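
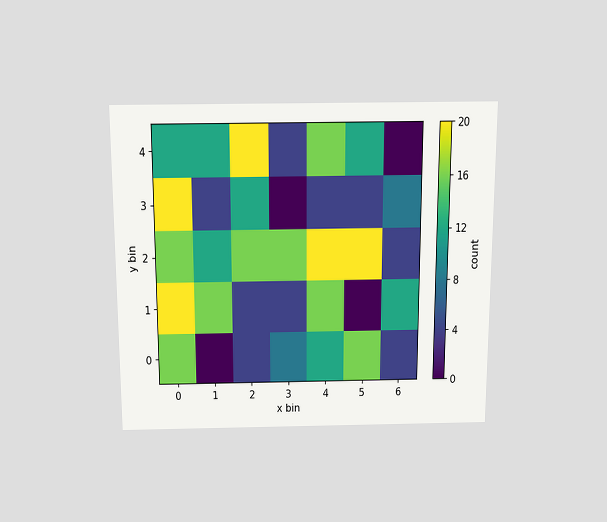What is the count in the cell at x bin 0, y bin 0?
The chart is viewed slightly from above. Matching the cell (0, 0) against the colorbar gives 16.

16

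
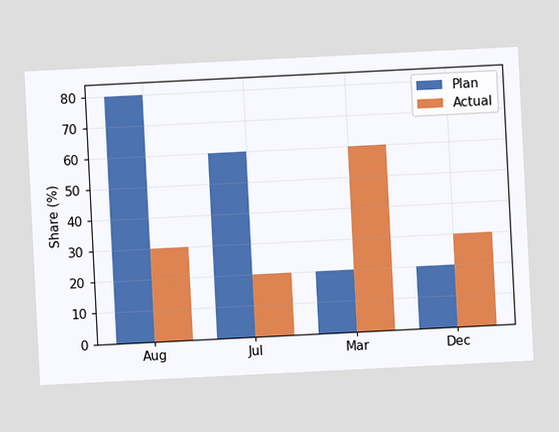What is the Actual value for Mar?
60%

The chart is tilted about 3° counter-clockwise. The Actual bar at Mar reaches 60% on the y-axis.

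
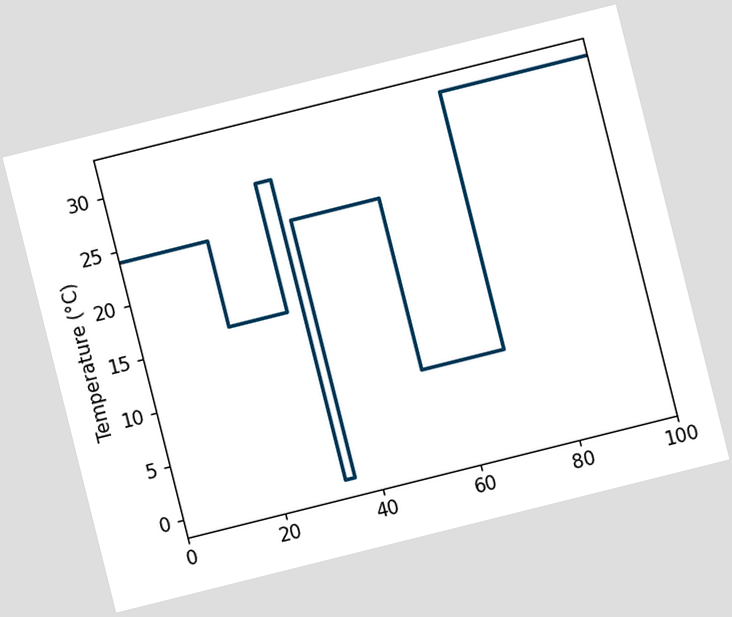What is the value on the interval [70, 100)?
32°C

The chart is tilted about 14° counter-clockwise. On [70, 100) the step sits at 32°C.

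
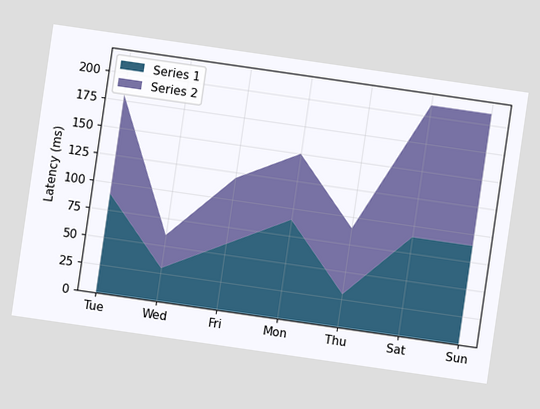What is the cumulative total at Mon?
The chart is tilted about 8° clockwise. The stacked total at Mon reaches 150ms.

150ms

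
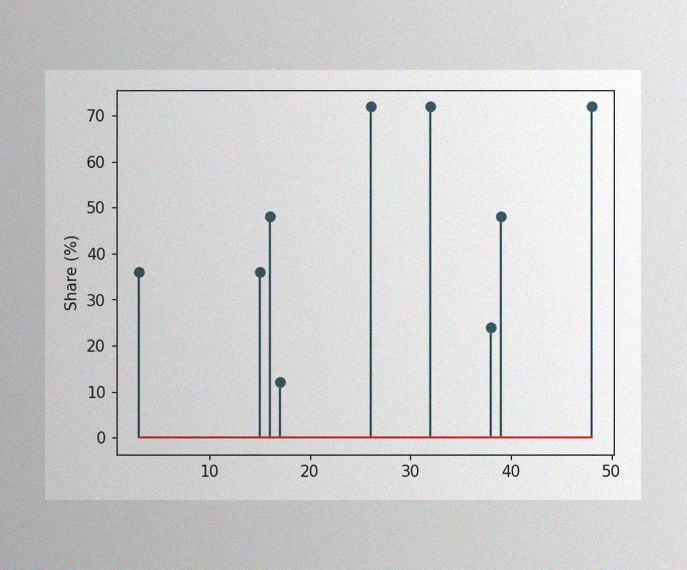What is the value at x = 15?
The image has some photo noise and uneven lighting. The stem at x=15 reaches 36%.

36%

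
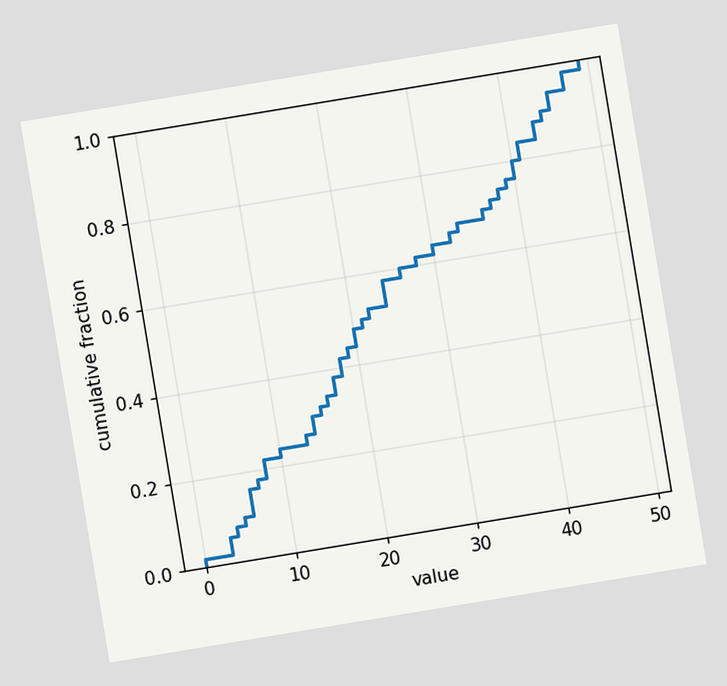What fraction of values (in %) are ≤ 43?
The chart is tilted about 9° counter-clockwise. At x=43 the ECDF step is at 88%.

88%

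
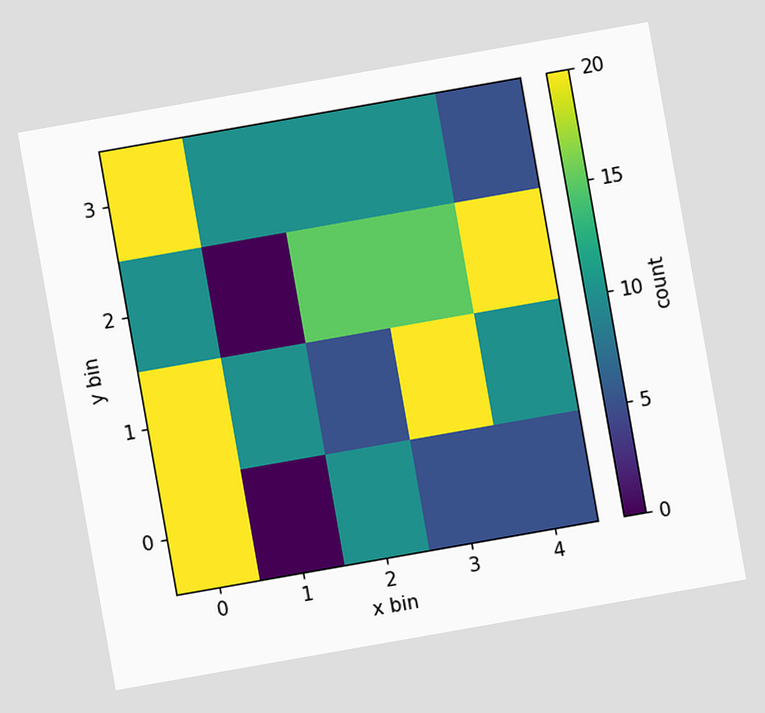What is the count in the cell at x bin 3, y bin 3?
The chart is tilted about 10° counter-clockwise. Matching the cell (3, 3) against the colorbar gives 10.

10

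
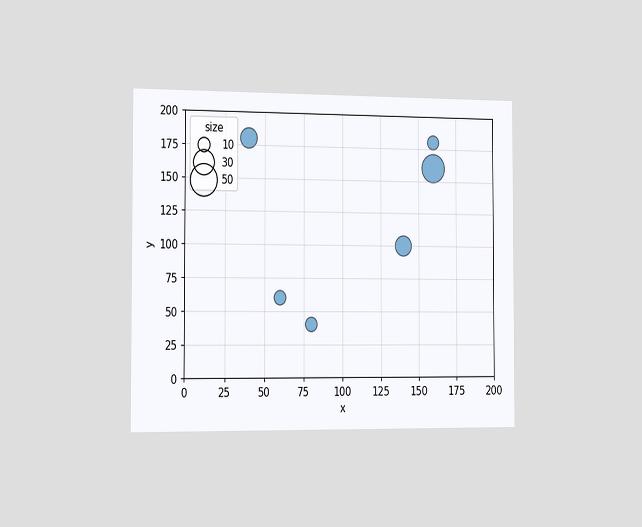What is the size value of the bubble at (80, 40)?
The chart is viewed slightly from the left. Matching the bubble at (80, 40) against the size legend gives 10.

10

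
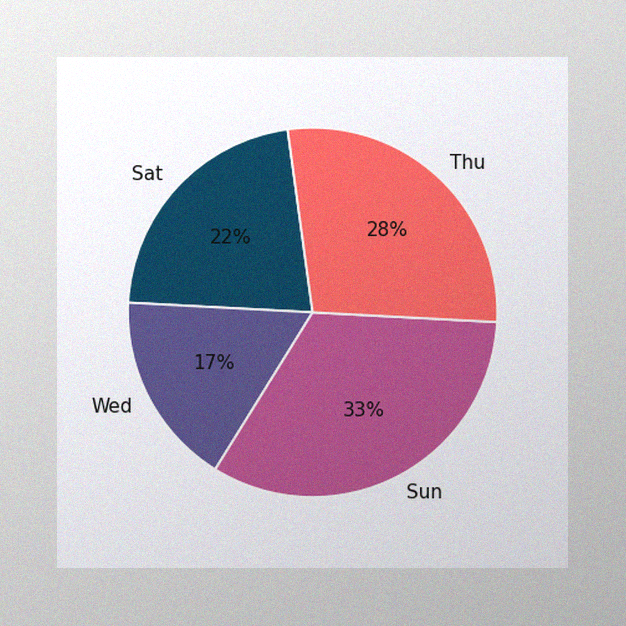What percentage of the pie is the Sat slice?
22%

The image has some photo noise and uneven lighting. The Sat slice takes up 22% of the pie.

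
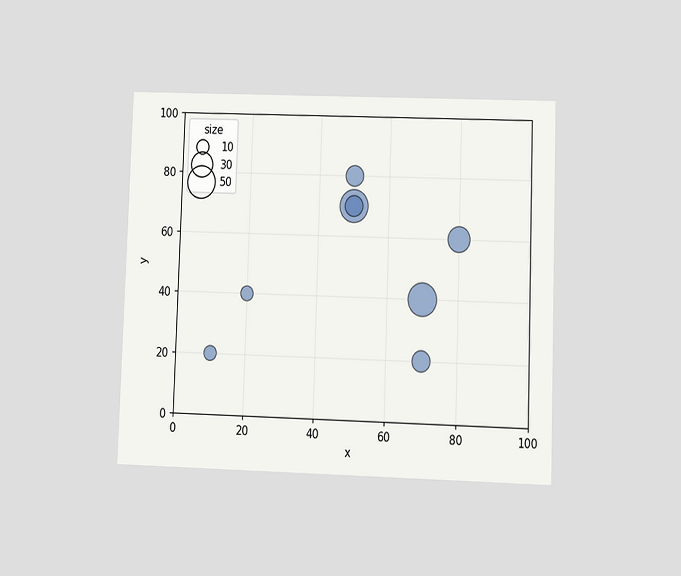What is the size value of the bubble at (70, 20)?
20

The chart is viewed at a slight angle. Matching the bubble at (70, 20) against the size legend gives 20.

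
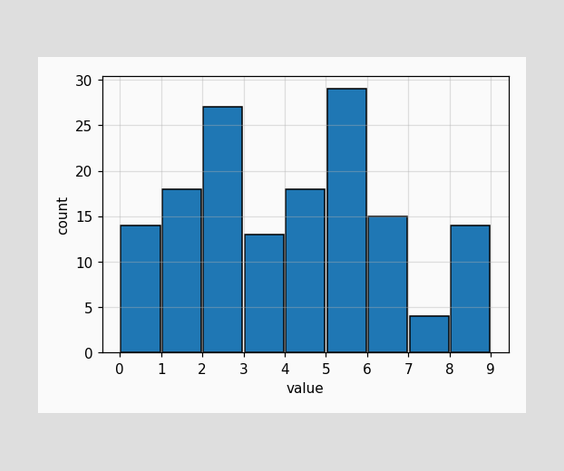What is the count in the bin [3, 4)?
13

The [3, 4) bin has height 13.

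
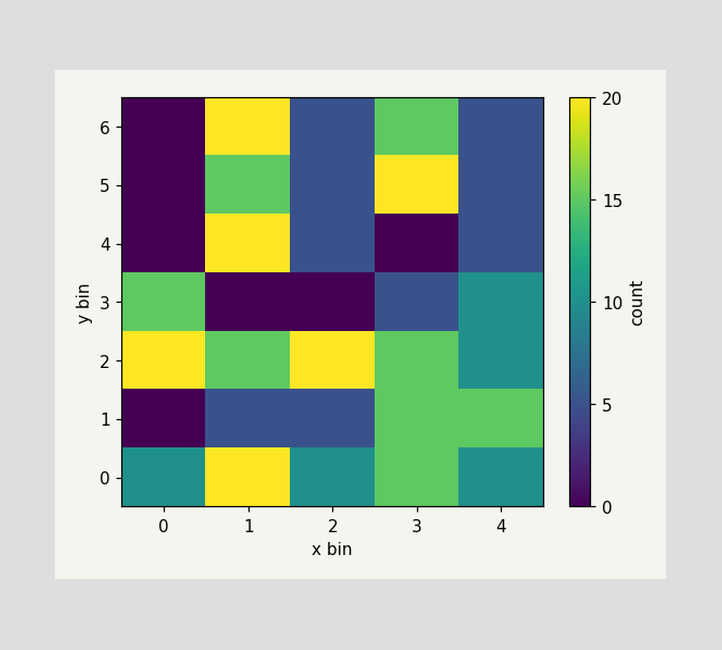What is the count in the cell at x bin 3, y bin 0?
Matching the cell (3, 0) against the colorbar gives 15.

15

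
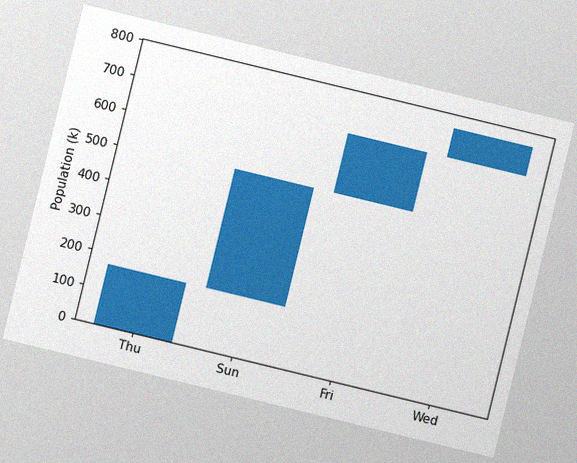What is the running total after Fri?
680k

The chart is tilted about 14° clockwise, with some photo noise. After Fri the running total reaches 680k.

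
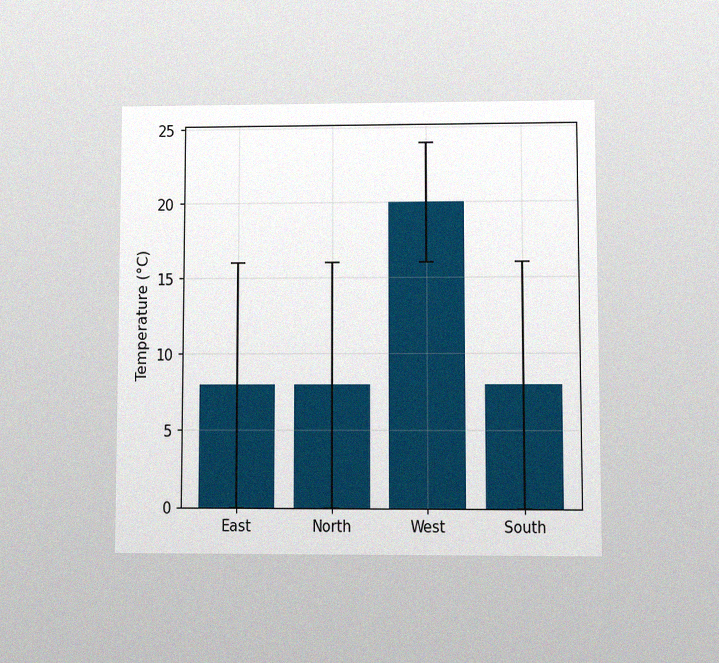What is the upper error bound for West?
The chart is viewed at a slight angle, with some photo noise. The West bar's upper whisker reaches 24°C.

24°C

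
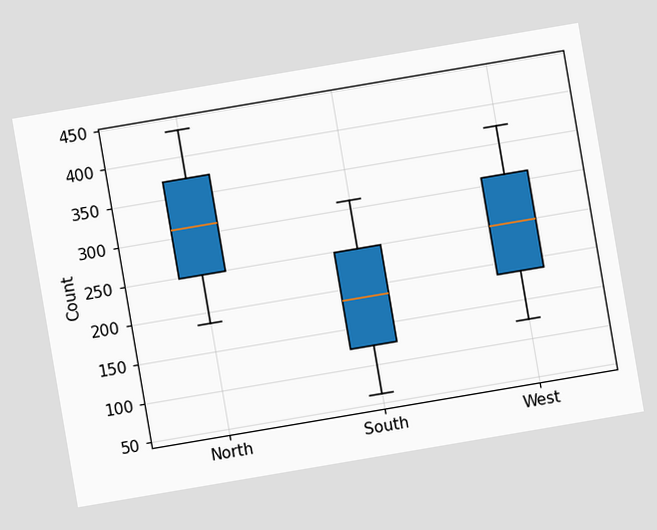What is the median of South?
The chart is tilted about 10° counter-clockwise. The median line in the South box sits at 186.

186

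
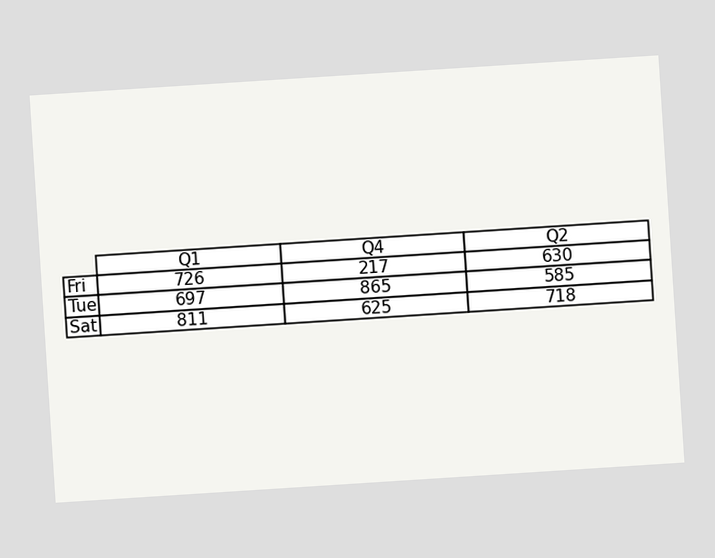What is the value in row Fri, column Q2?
630

The chart is tilted about 4° counter-clockwise. The (Fri, Q2) cell reads 630.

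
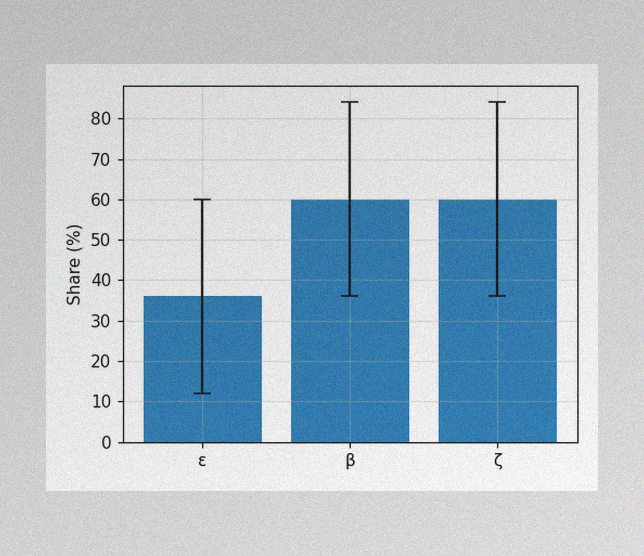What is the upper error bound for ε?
60%

The image has some photo noise and uneven lighting. The ε bar's upper whisker reaches 60%.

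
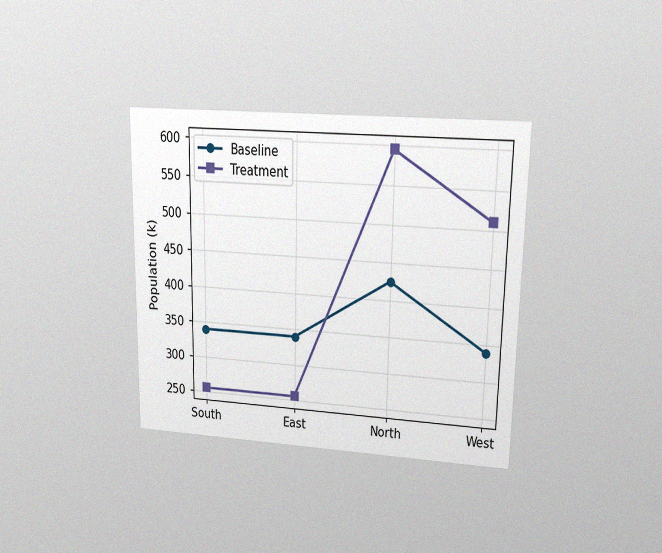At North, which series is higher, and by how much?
The chart is viewed at a slight angle, with some photo noise. At North, Treatment sits above the other line by 170k.

Treatment, by 170k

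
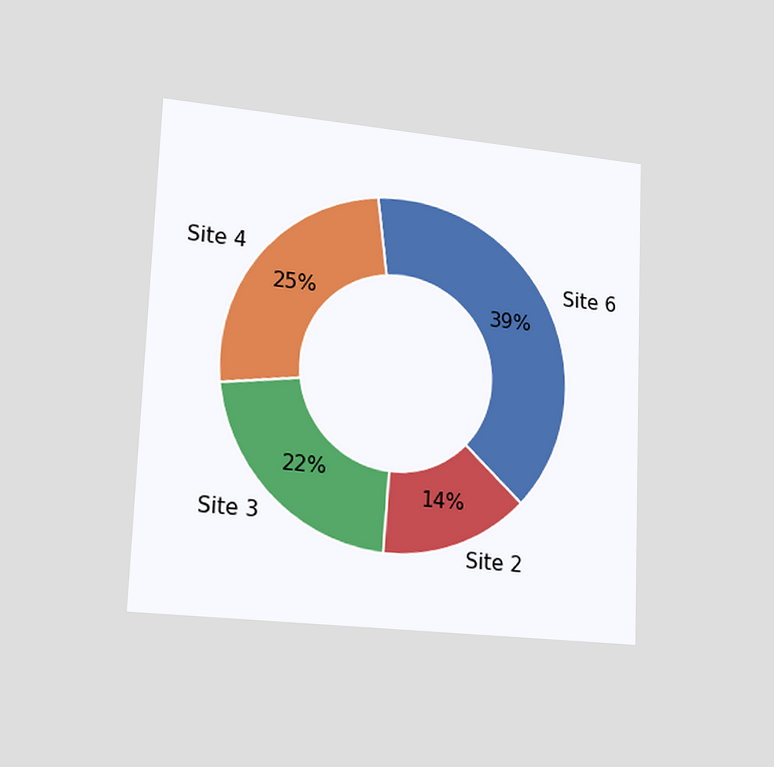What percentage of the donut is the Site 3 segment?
The chart is tilted about 2° clockwise and viewed slightly from the left. The Site 3 segment takes up 22% of the ring.

22%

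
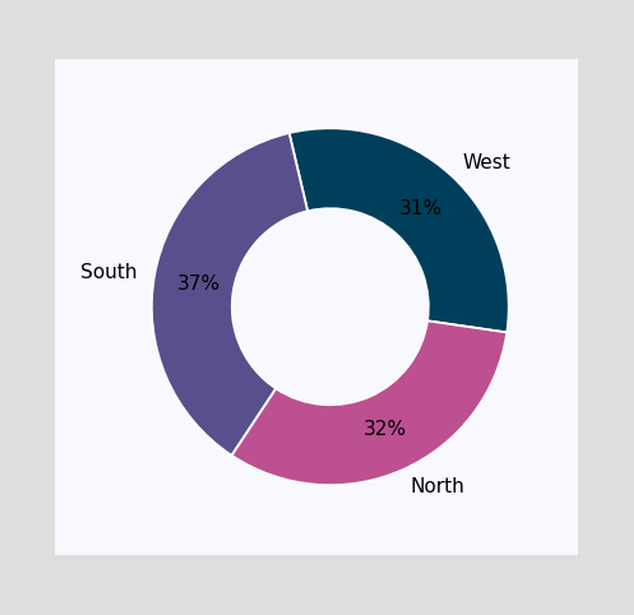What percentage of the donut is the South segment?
37%

The South segment takes up 37% of the ring.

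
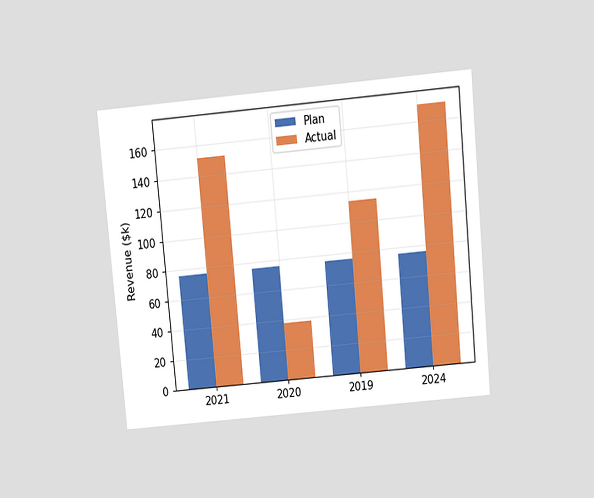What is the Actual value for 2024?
The chart is tilted about 5° counter-clockwise and viewed slightly from above. The Actual bar at 2024 reaches $171k on the y-axis.

$171k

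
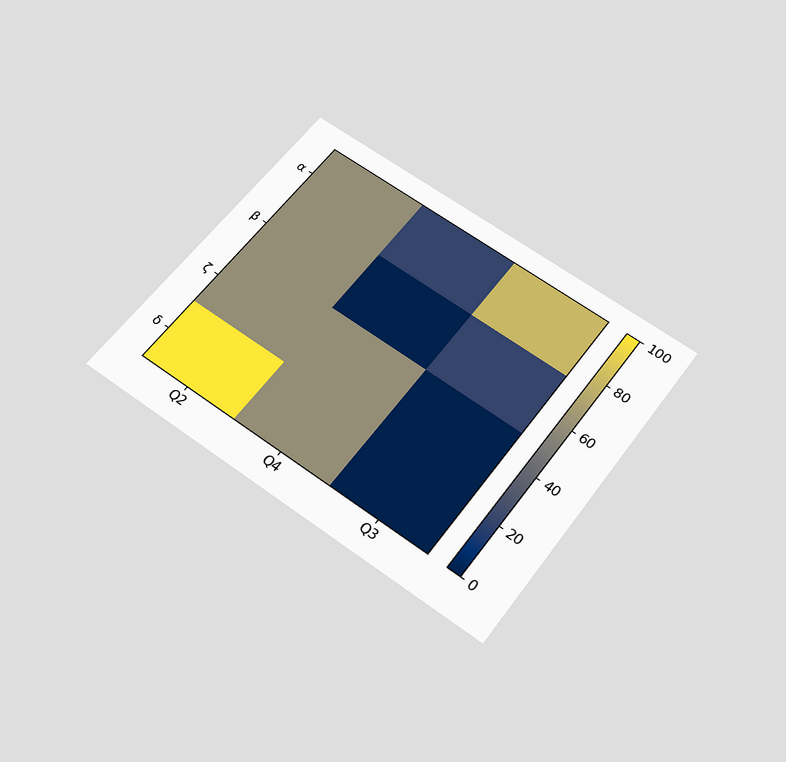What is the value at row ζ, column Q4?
60

The chart is tilted about 36° clockwise and viewed slightly from below. Matching cell (ζ, Q4) against the colorbar gives 60.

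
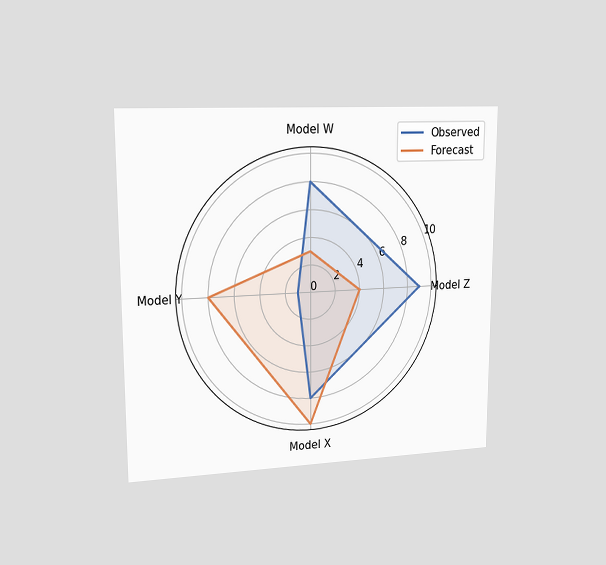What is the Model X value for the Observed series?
The chart is viewed slightly from the left. On the Model X axis, Observed reaches 8.

8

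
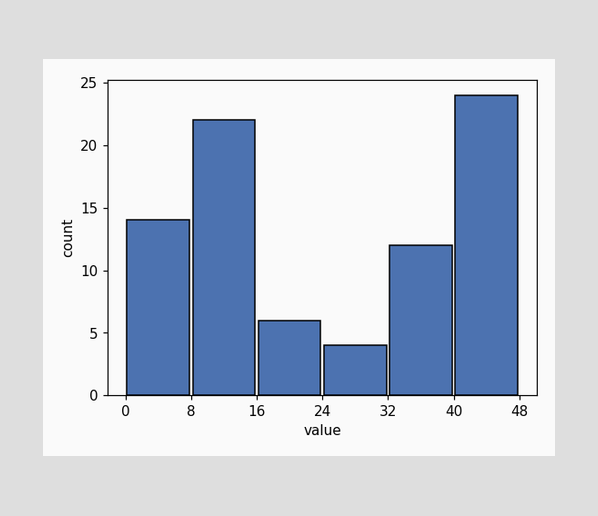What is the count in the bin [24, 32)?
The [24, 32) bin has height 4.

4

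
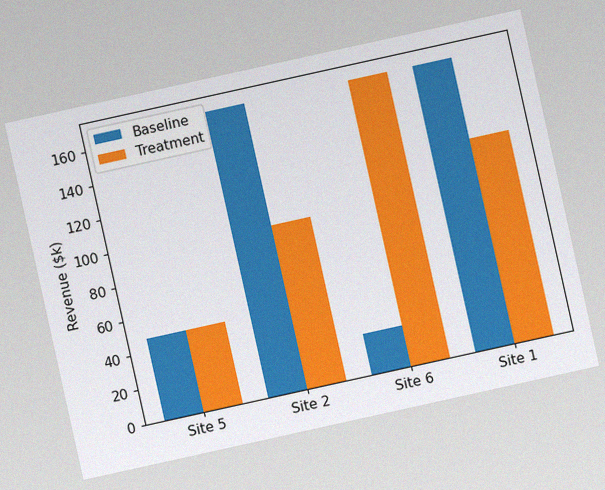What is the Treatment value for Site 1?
$120k

The chart is tilted about 12° counter-clockwise, with some photo noise. The Treatment bar at Site 1 reaches $120k on the y-axis.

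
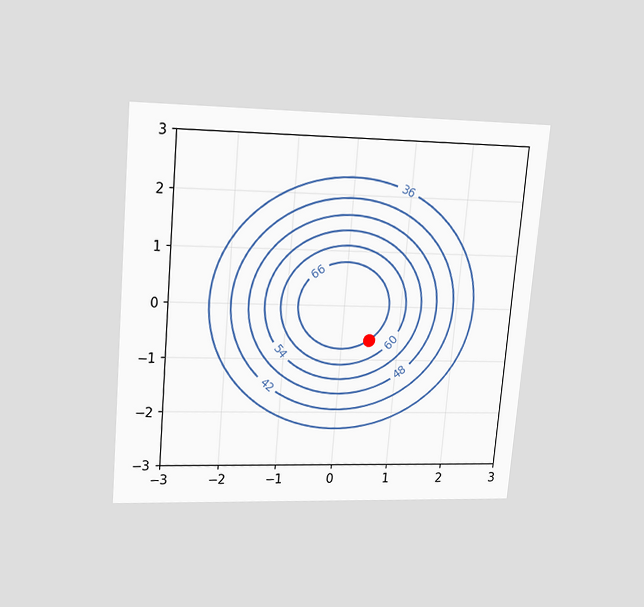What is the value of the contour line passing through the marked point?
The chart is tilted about 5° clockwise and viewed slightly from above. The marked point sits on the contour labelled 66.

66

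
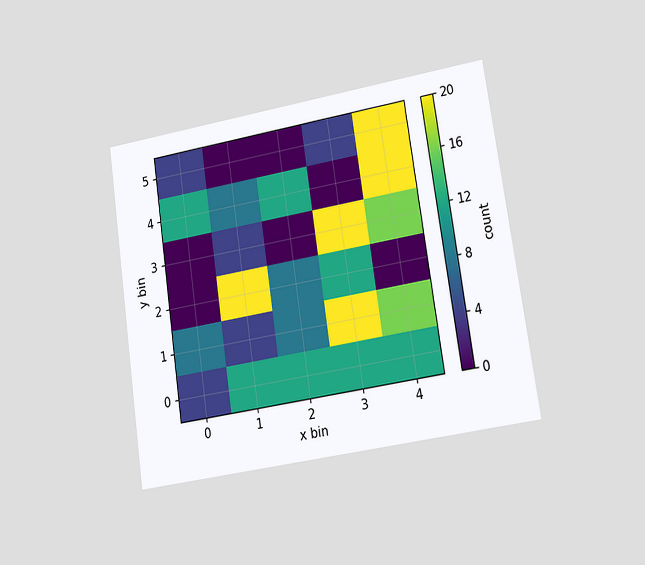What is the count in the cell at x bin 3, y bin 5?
The chart is tilted about 8° counter-clockwise and viewed at a slight angle. Matching the cell (3, 5) against the colorbar gives 4.

4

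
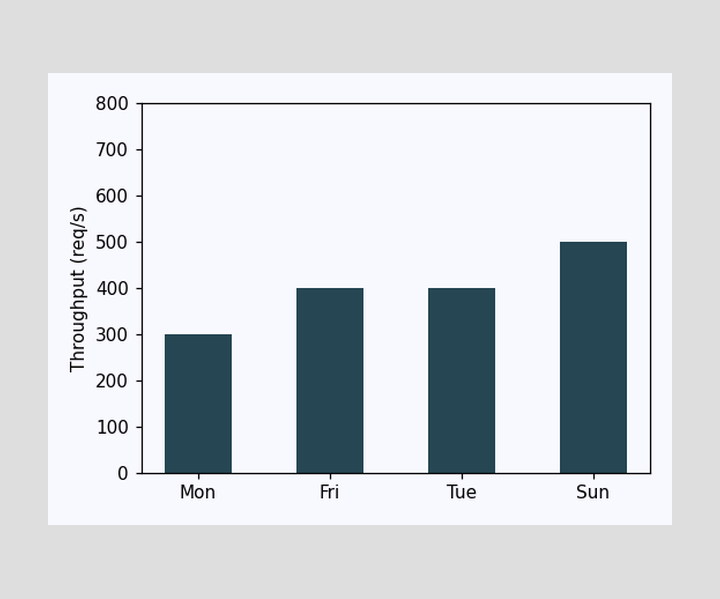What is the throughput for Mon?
300req/s

Reading along the chart's y-axis, the Mon bar reaches 300req/s.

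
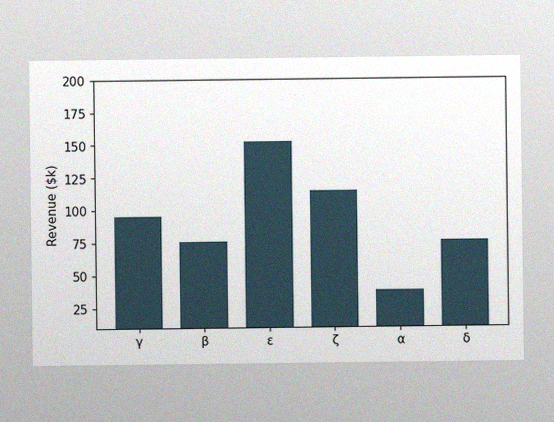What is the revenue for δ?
The image has some photo noise and uneven lighting. Reading along the chart's y-axis, the δ bar reaches $76k.

$76k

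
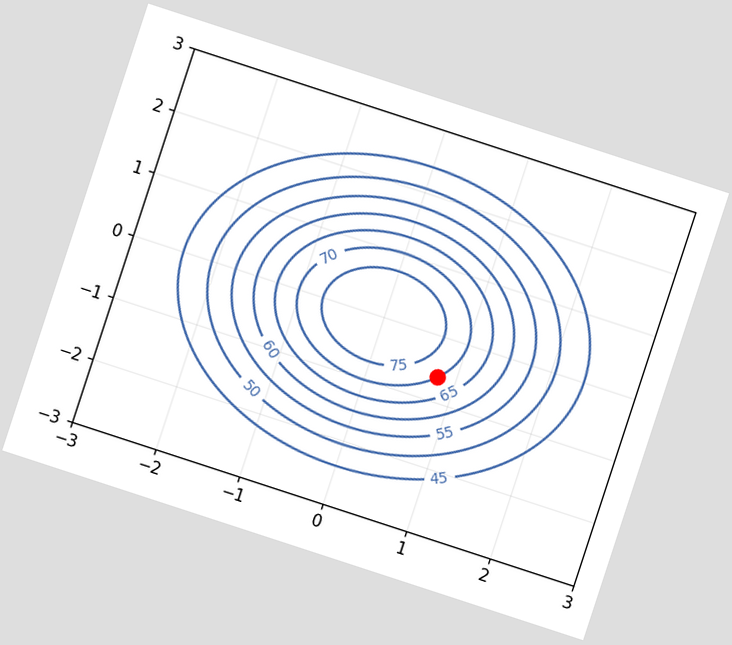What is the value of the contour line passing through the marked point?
70

The chart is tilted about 18° clockwise. The marked point sits on the contour labelled 70.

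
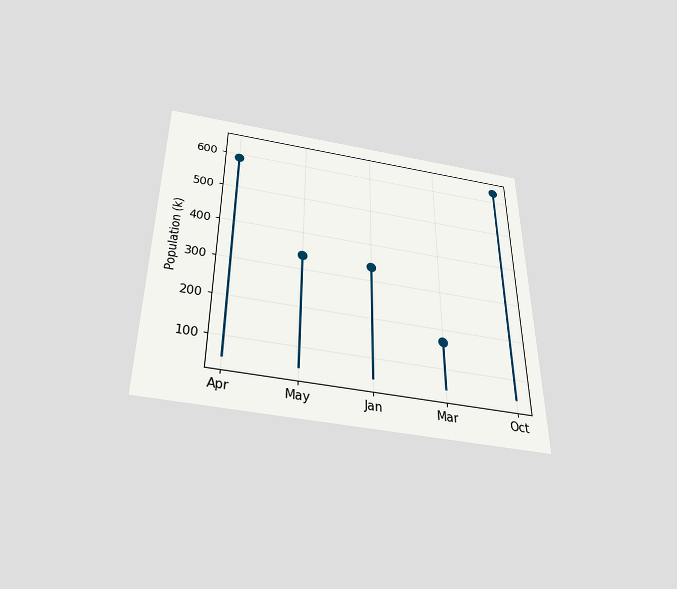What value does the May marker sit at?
The chart is viewed slightly from below. The May marker sits at 336k.

336k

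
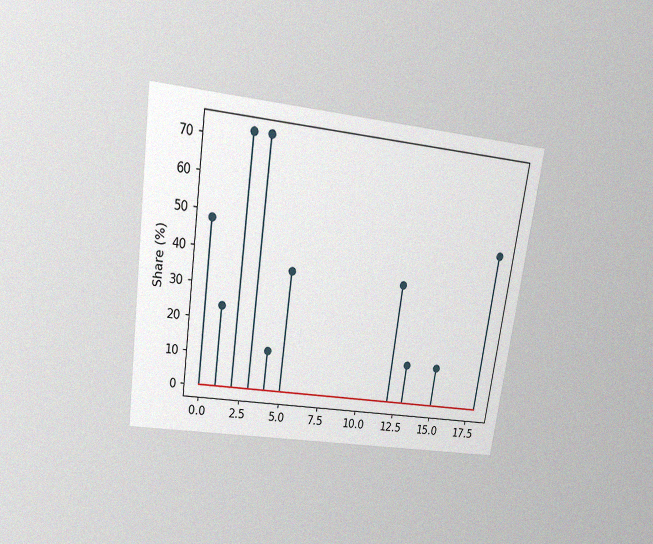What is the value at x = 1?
24%

The chart is tilted about 8° clockwise and viewed slightly from above, with some photo noise. The stem at x=1 reaches 24%.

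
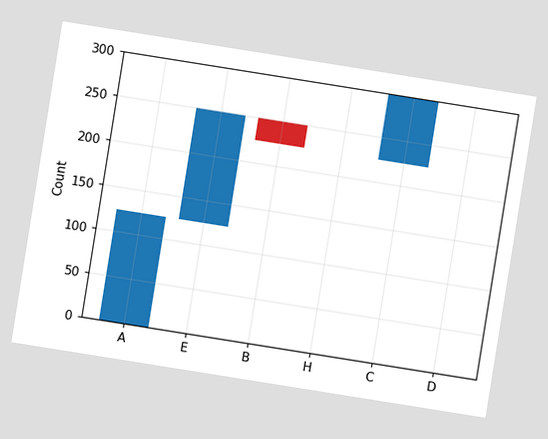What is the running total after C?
300

The chart is tilted about 9° clockwise. After C the running total reaches 300.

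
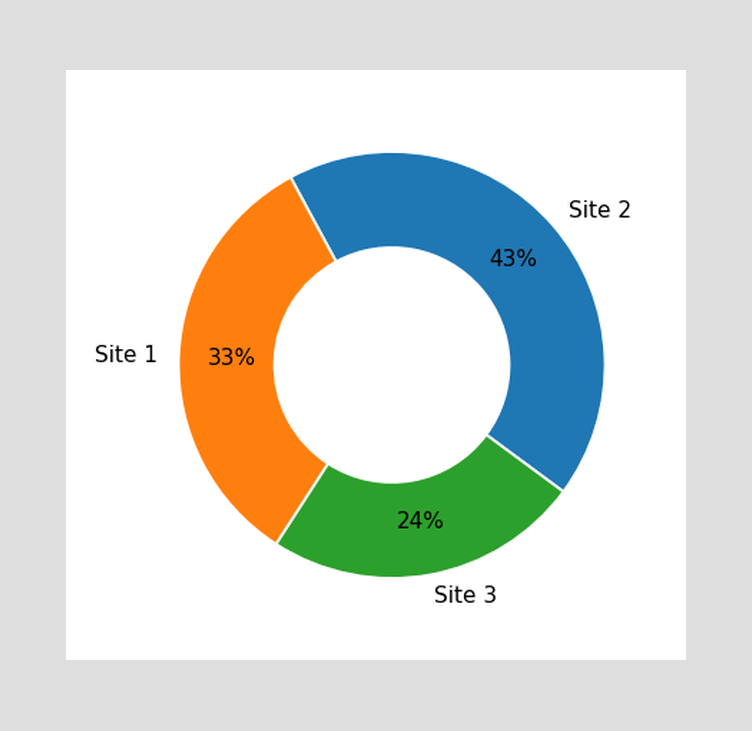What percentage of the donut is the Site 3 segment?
The Site 3 segment takes up 24% of the ring.

24%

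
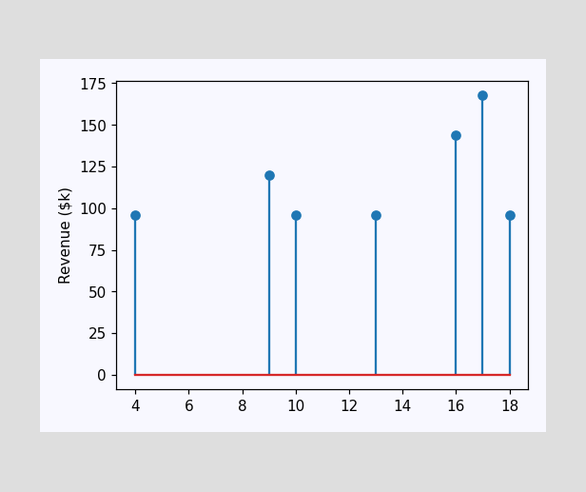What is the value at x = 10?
The stem at x=10 reaches $96k.

$96k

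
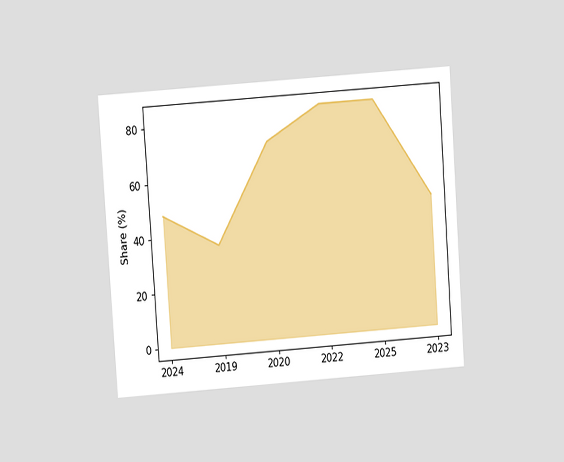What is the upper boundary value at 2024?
The chart is tilted about 4° counter-clockwise and viewed at a slight angle. At 2024 the upper boundary is at 48%.

48%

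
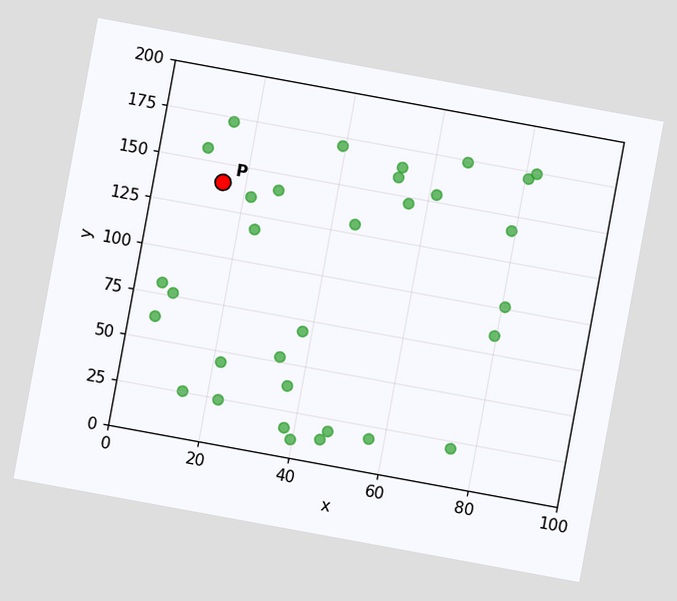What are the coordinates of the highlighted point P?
The chart is tilted about 10° clockwise. Following the gridlines from P to each axis, P sits at (15, 140).

(15, 140)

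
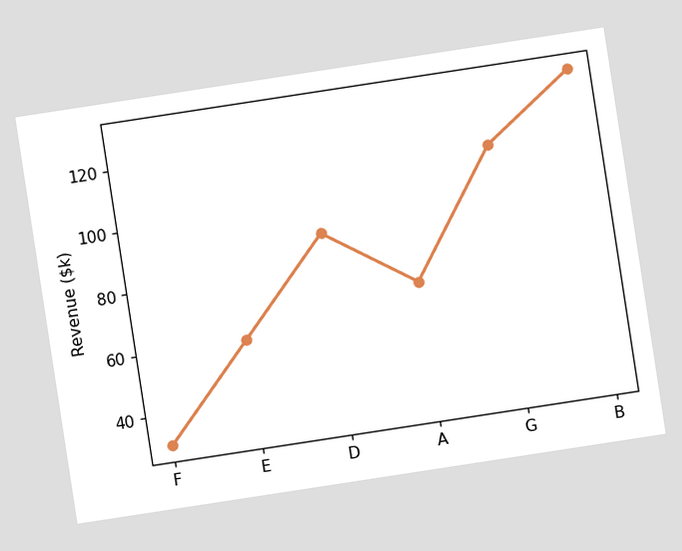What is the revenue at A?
$70k

The chart is tilted about 9° counter-clockwise. At A, the line is at $70k.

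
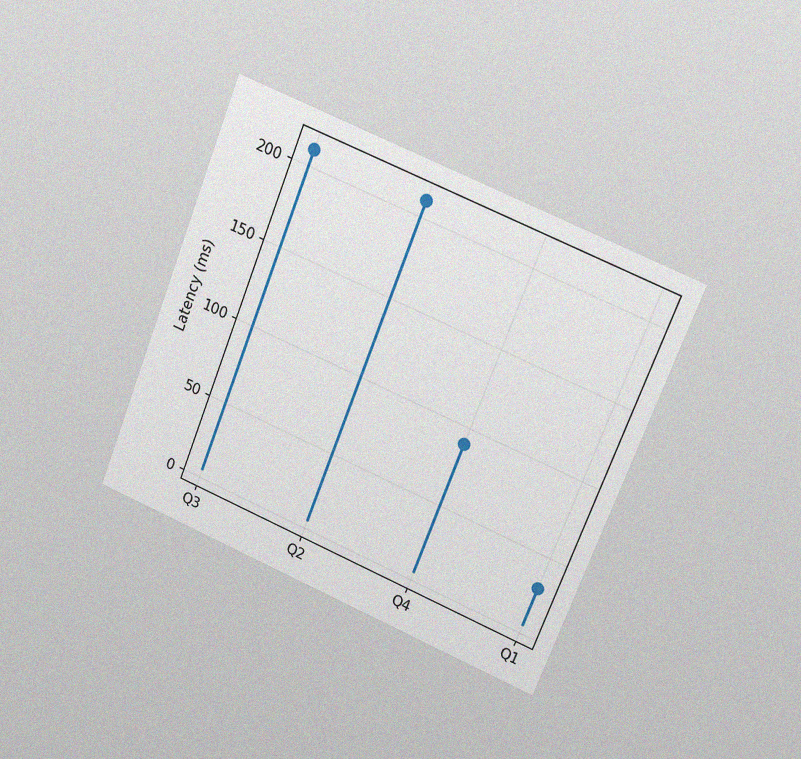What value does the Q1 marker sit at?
30ms

The chart is tilted about 21° clockwise and viewed at a slight angle, with some photo noise. The Q1 marker sits at 30ms.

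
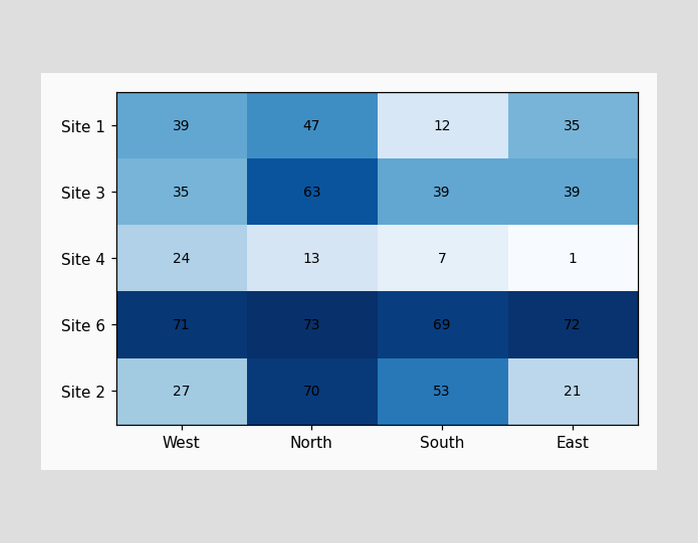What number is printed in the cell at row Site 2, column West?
The (Site 2, West) cell reads 27.

27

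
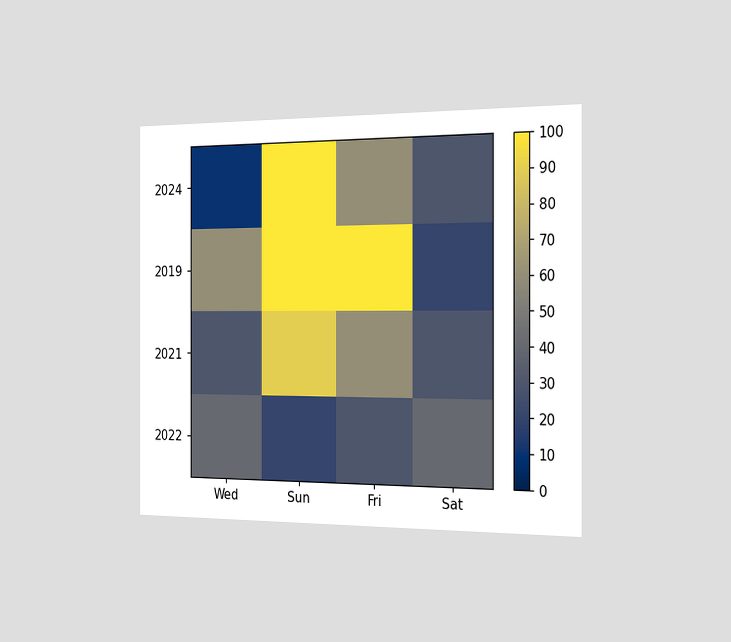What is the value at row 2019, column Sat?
20

The chart is viewed slightly from the right. Matching cell (2019, Sat) against the colorbar gives 20.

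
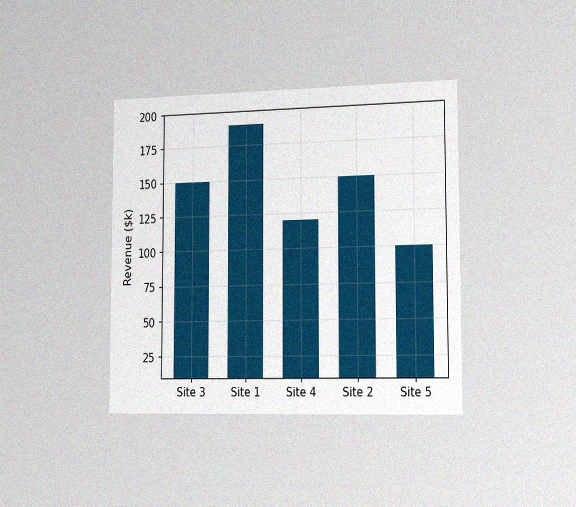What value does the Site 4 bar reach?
The chart is viewed slightly from the right, with some photo noise. Reading along the chart's y-axis, the Site 4 bar reaches $120k.

$120k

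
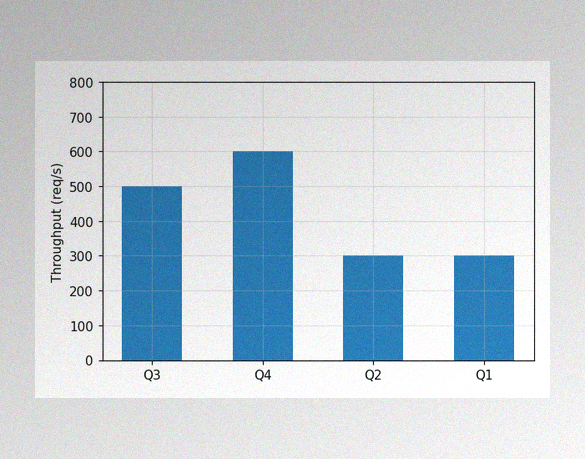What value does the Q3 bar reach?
500req/s

The image has some photo noise and uneven lighting. Reading along the chart's y-axis, the Q3 bar reaches 500req/s.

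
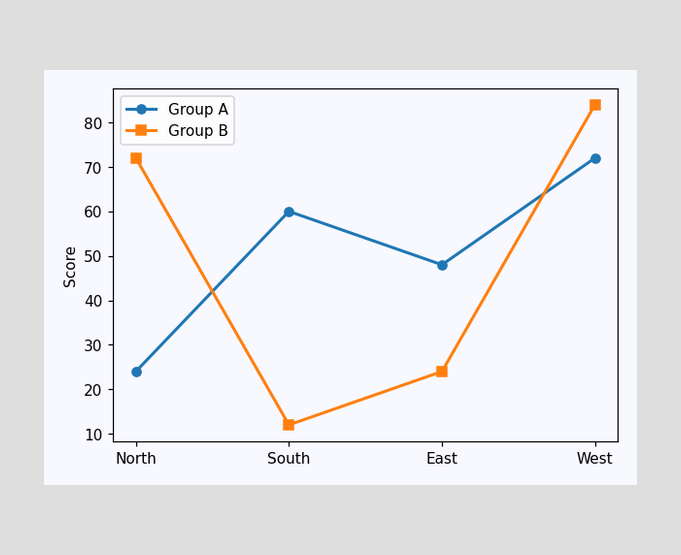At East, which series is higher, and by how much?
At East, Group A sits above the other line by 24.

Group A, by 24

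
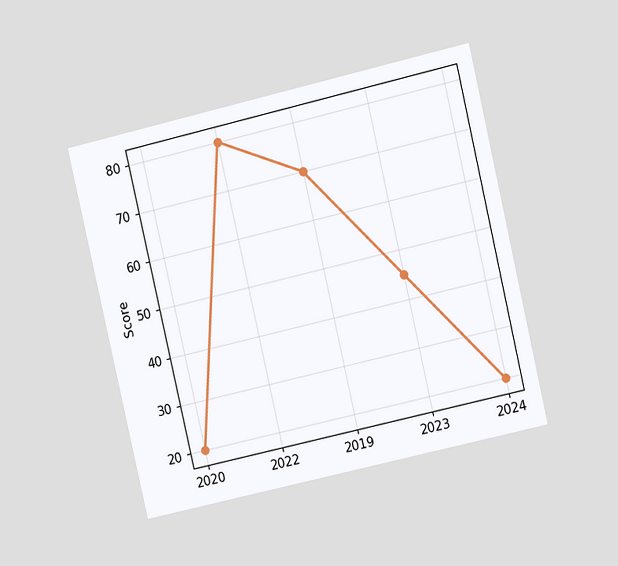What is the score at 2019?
The chart is tilted about 13° counter-clockwise and viewed at a slight angle. At 2019, the line is at 70.

70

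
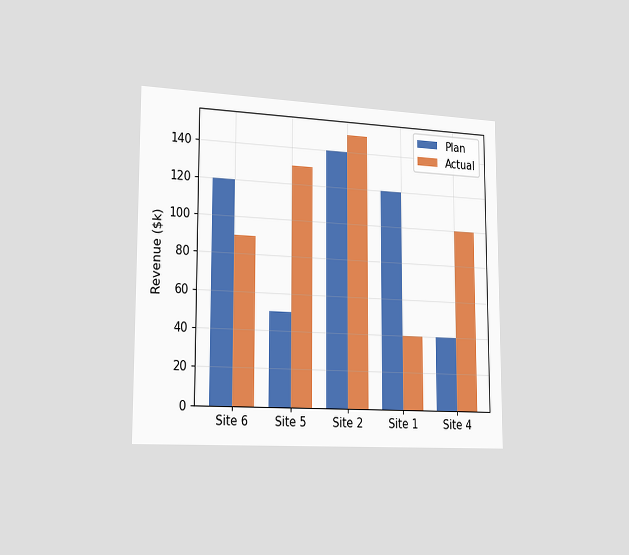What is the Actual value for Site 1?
The chart is viewed slightly from the left. The Actual bar at Site 1 reaches $40k on the y-axis.

$40k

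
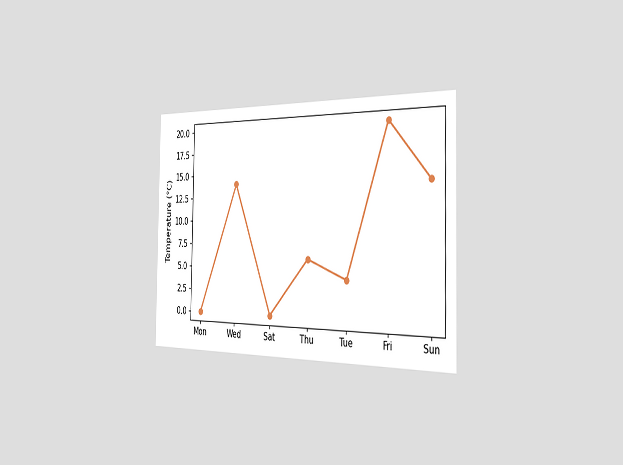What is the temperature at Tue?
4°C

The chart is viewed slightly from the right. At Tue, the line is at 4°C.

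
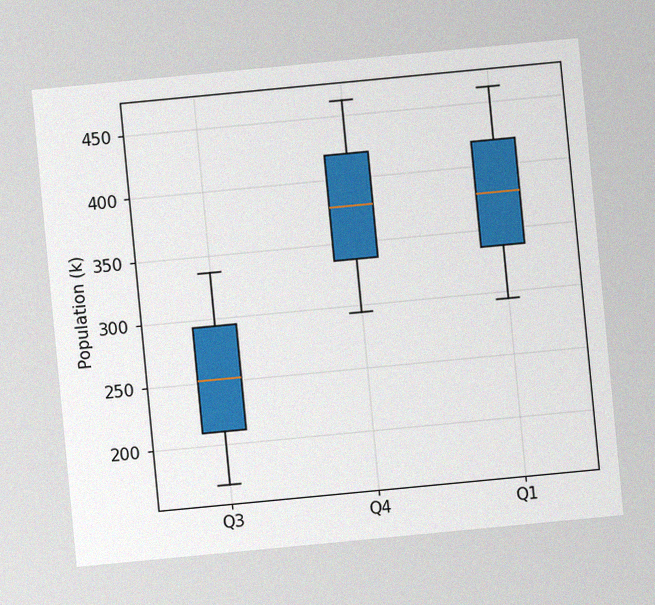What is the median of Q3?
252k

The chart is tilted about 5° counter-clockwise, with some photo noise. The median line in the Q3 box sits at 252k.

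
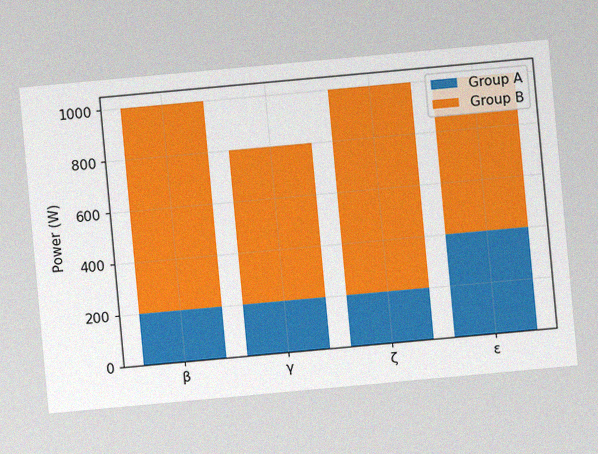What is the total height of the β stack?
1000W

The chart is tilted about 5° counter-clockwise, with some photo noise. The β stack's top reaches 1000W on the y-axis.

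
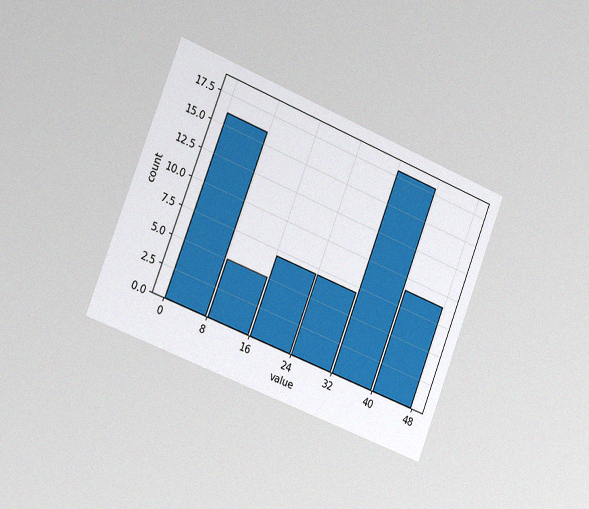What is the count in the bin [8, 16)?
5

The chart is tilted about 21° clockwise and viewed slightly from the left, with some photo noise. The [8, 16) bin has height 5.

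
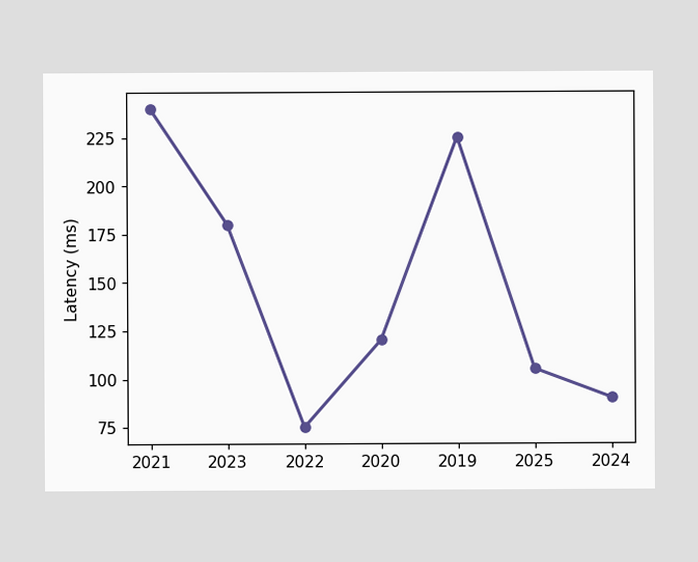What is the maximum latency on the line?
240ms

The highest point is at 2021, and reading across to the y-axis gives 240ms.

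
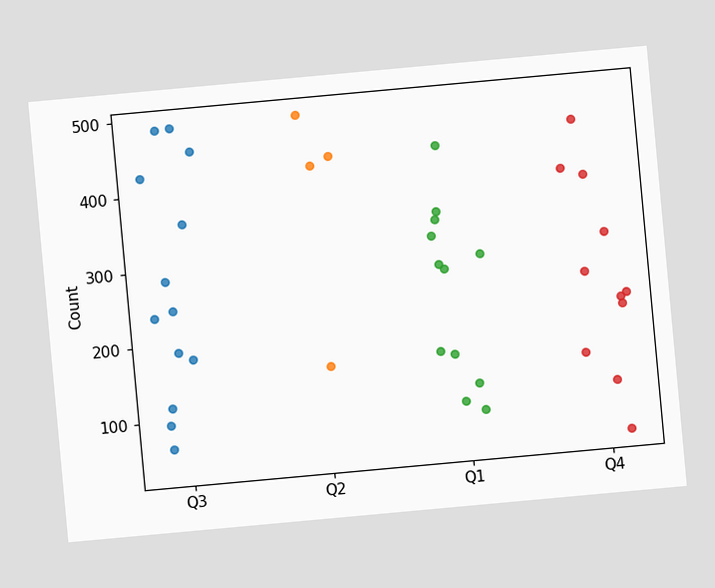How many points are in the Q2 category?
4

The chart is tilted about 5° counter-clockwise. Counting the markers in the Q2 column gives 4.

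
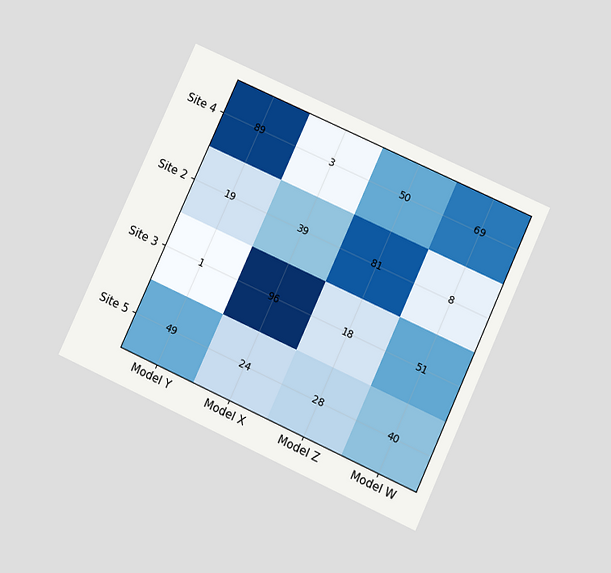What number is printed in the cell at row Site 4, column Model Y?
89

The chart is tilted about 25° clockwise and viewed slightly from below. The (Site 4, Model Y) cell reads 89.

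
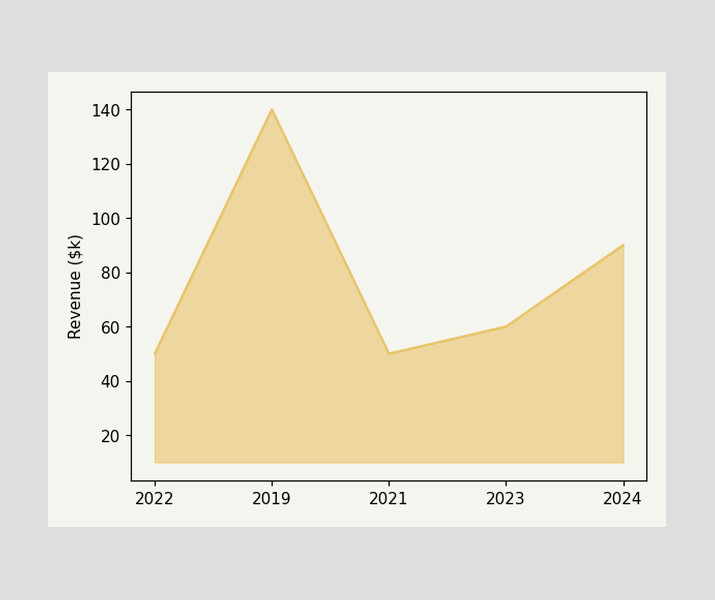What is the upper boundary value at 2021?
$50k

At 2021 the upper boundary is at $50k.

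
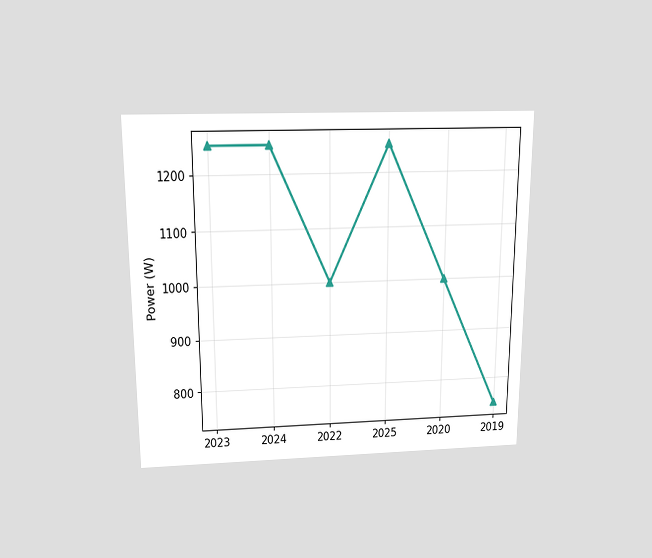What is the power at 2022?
The chart is viewed slightly from above. At 2022, the line is at 1000W.

1000W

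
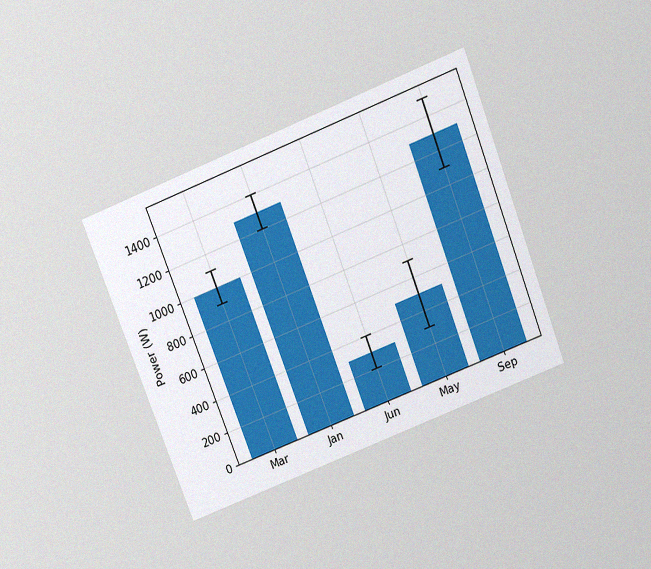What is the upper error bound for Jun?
The chart is tilted about 21° counter-clockwise and viewed slightly from above, with some photo noise. The Jun bar's upper whisker reaches 400W.

400W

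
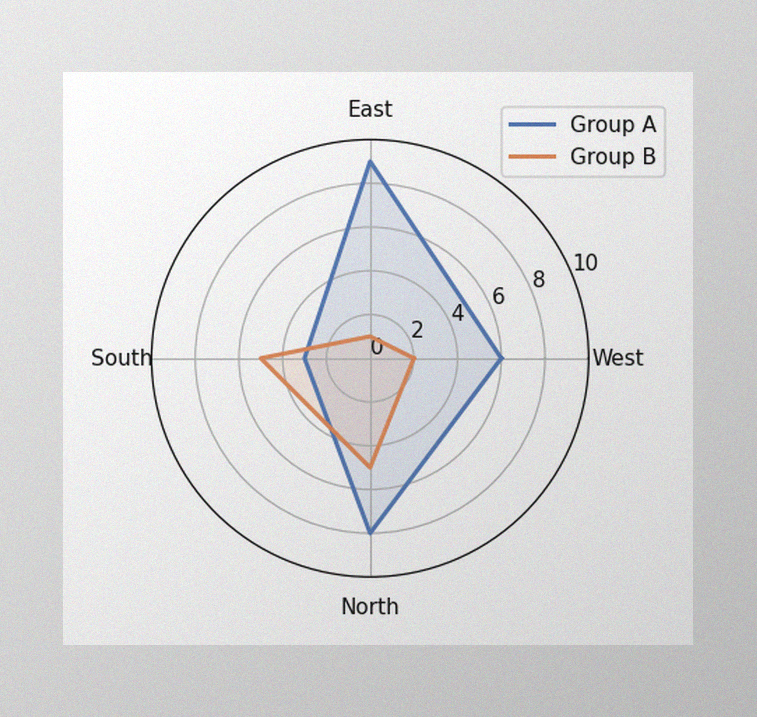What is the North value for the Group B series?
5

The image has some photo noise and uneven lighting. On the North axis, Group B reaches 5.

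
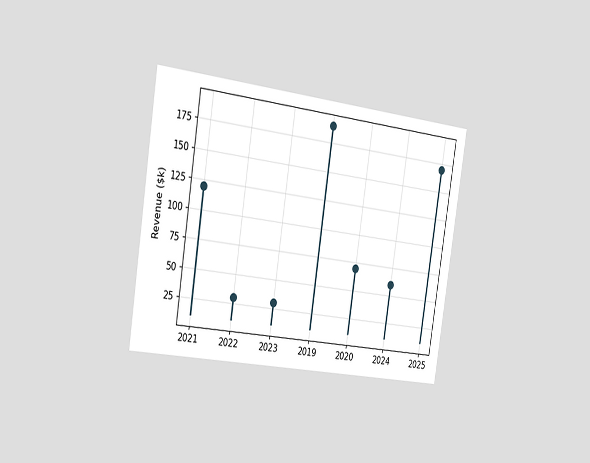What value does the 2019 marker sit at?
$190k

The chart is tilted about 9° clockwise and viewed slightly from the left. The 2019 marker sits at $190k.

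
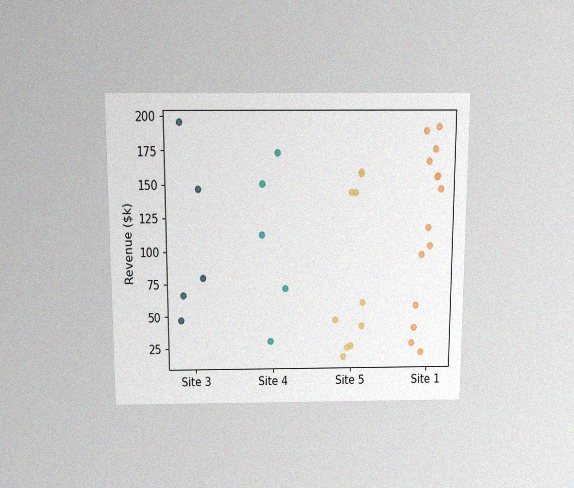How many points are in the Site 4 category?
The chart is viewed slightly from above, with some photo noise. Counting the markers in the Site 4 column gives 5.

5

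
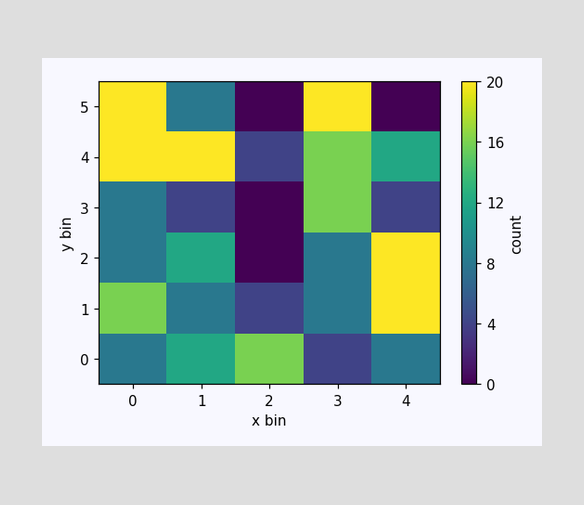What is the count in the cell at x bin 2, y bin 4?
Matching the cell (2, 4) against the colorbar gives 4.

4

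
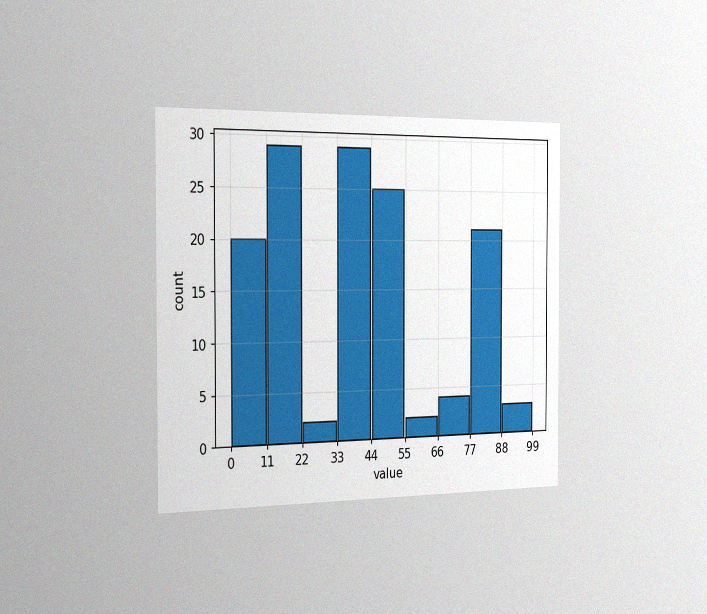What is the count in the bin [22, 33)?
2

The chart is viewed slightly from the left, with some photo noise. The [22, 33) bin has height 2.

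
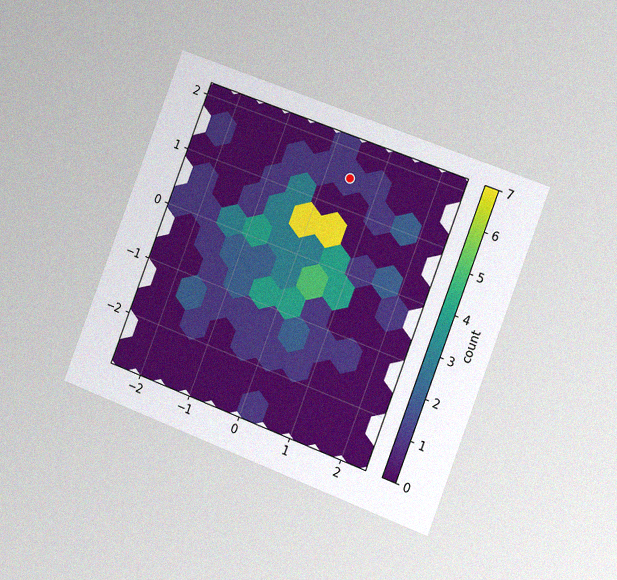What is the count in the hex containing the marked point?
The chart is tilted about 21° clockwise and viewed slightly from the right, with some photo noise. The marked hex reads 1 on the colorbar.

1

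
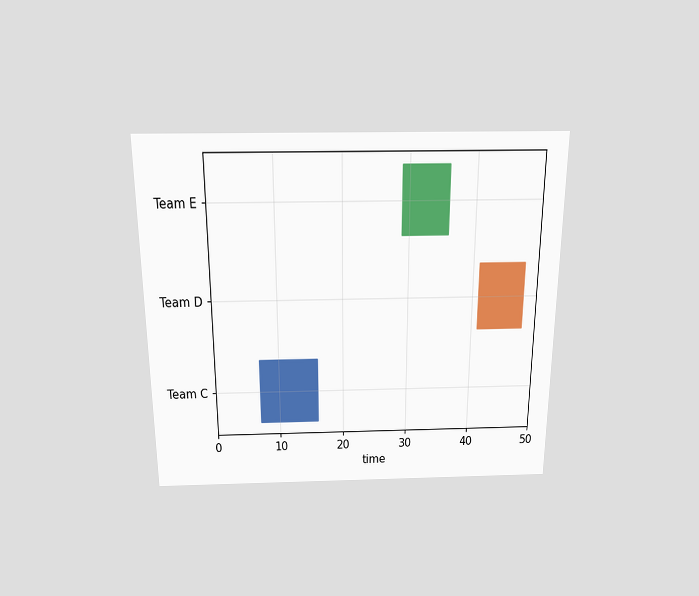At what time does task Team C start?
The chart is viewed slightly from above. The Team C bar begins at t=7.

7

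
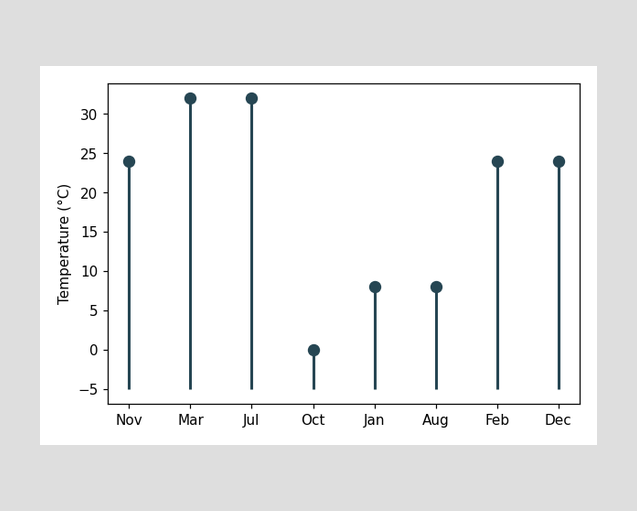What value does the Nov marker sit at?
24°C

The Nov marker sits at 24°C.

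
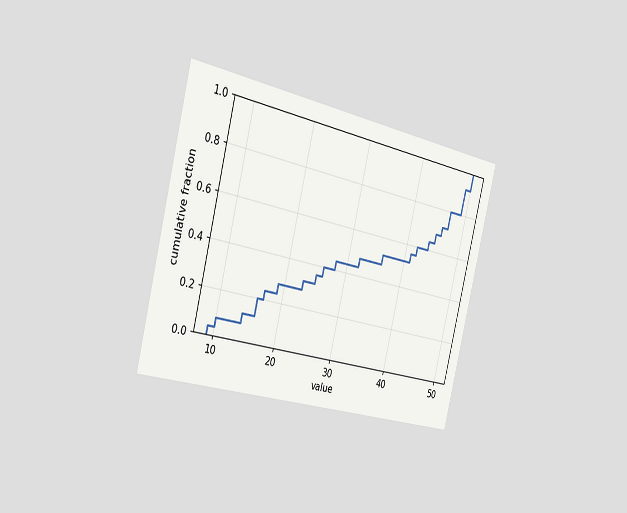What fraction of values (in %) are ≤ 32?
48%

The chart is tilted about 14° clockwise and viewed slightly from the left. At x=32 the ECDF step is at 48%.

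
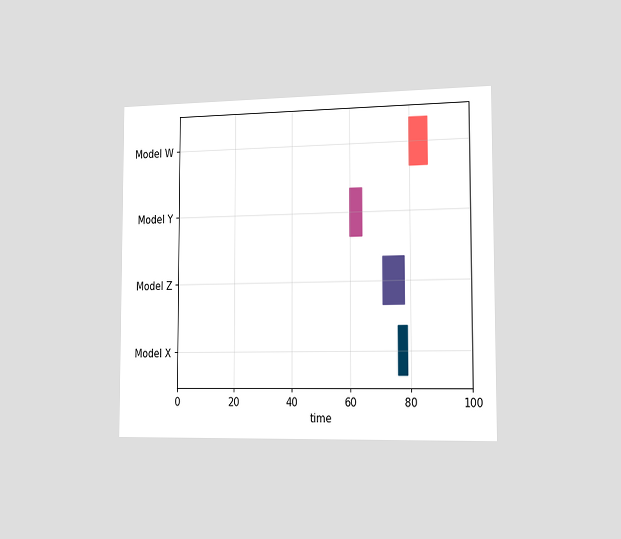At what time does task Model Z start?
71

The chart is viewed slightly from the right. The Model Z bar begins at t=71.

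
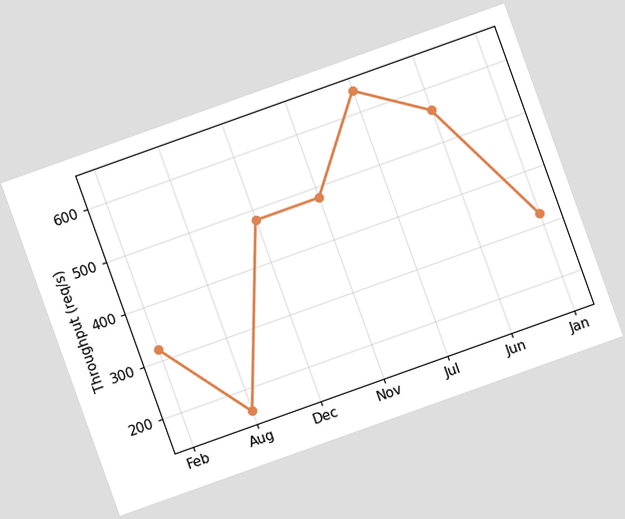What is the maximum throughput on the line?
640req/s

The chart is tilted about 20° counter-clockwise. The highest point is at Jul, and reading across to the y-axis gives 640req/s.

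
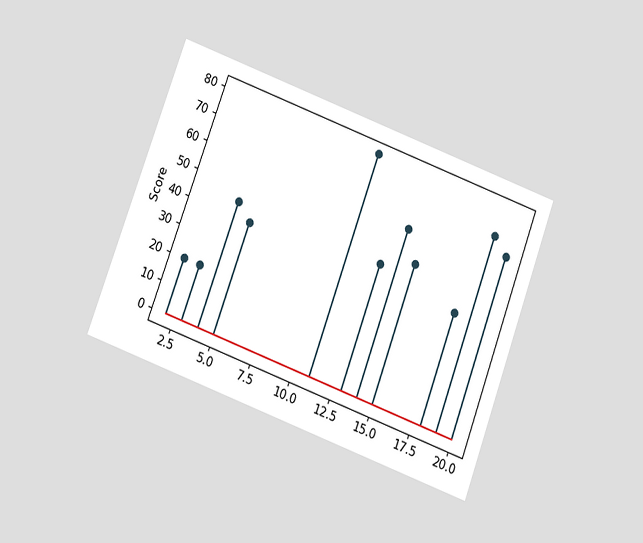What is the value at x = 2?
20

The chart is tilted about 20° clockwise and viewed slightly from below. The stem at x=2 reaches 20.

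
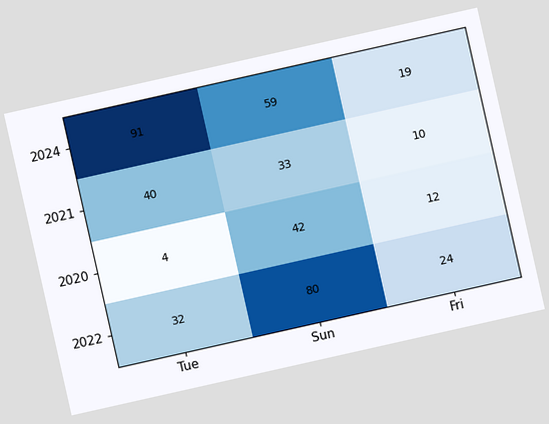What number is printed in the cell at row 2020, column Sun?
42

The chart is tilted about 13° counter-clockwise. The (2020, Sun) cell reads 42.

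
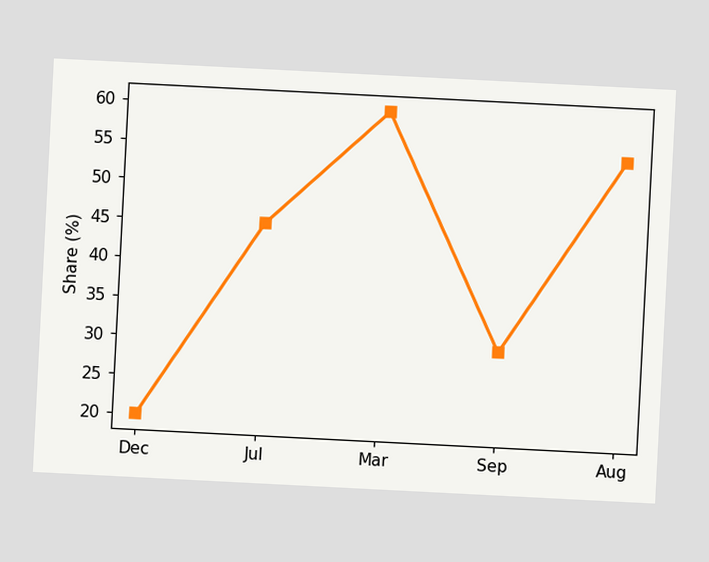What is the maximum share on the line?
The chart is tilted about 3° clockwise. The highest point is at Mar, and reading across to the y-axis gives 60%.

60%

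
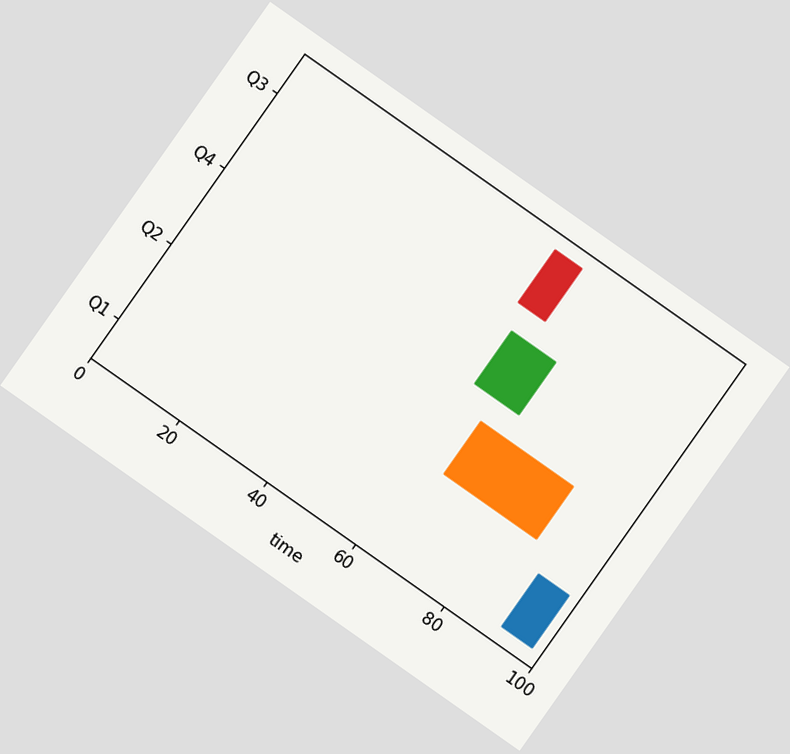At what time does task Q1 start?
The chart is tilted about 35° clockwise. The Q1 bar begins at t=91.

91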